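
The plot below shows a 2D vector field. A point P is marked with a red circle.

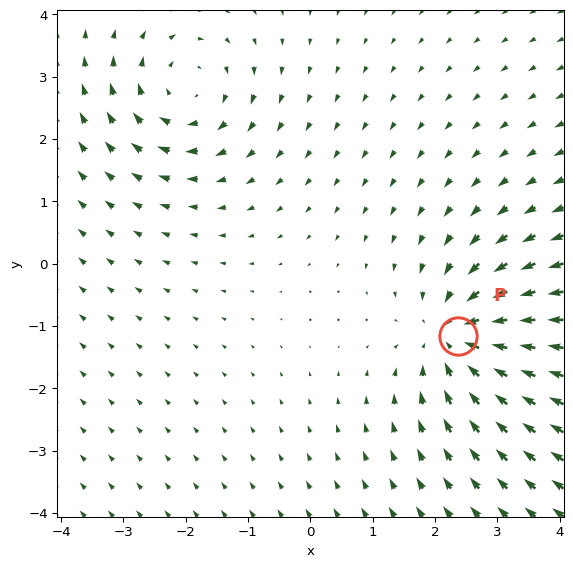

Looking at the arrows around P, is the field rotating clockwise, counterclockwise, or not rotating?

Near P at (2.4, -1.2) the arrows show no circulation. The curl there is ≈0.

not rotating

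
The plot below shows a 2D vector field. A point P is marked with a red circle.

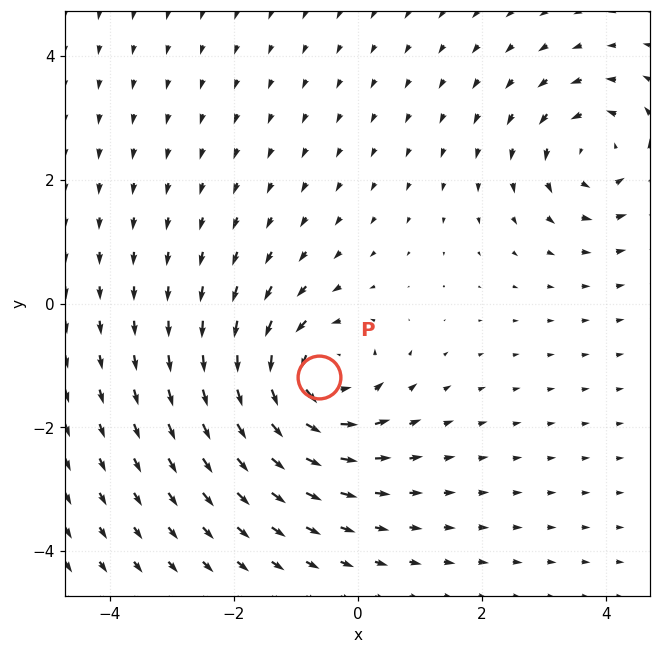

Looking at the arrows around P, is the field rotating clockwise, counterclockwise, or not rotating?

Near P at (-0.6, -1.2) the arrows circulate counterclockwise. The curl (z-component) there is about +6; positive curl means counterclockwise rotation.

counterclockwise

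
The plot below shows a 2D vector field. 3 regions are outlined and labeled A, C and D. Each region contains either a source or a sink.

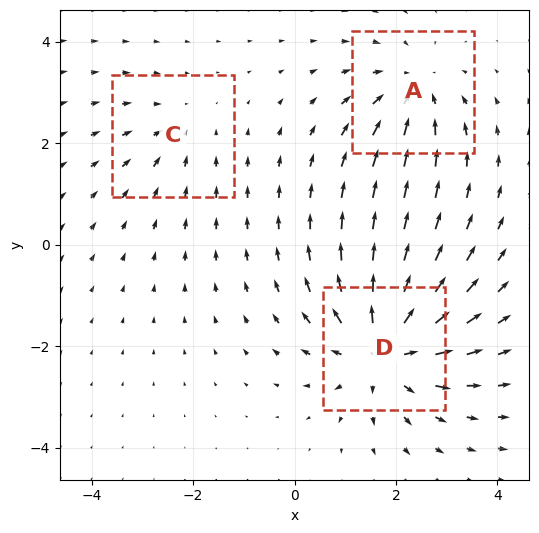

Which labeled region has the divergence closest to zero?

C

Divergence at each region's feature centre — A: about -3, C: about -2, D: about +5. Region C is closest to zero.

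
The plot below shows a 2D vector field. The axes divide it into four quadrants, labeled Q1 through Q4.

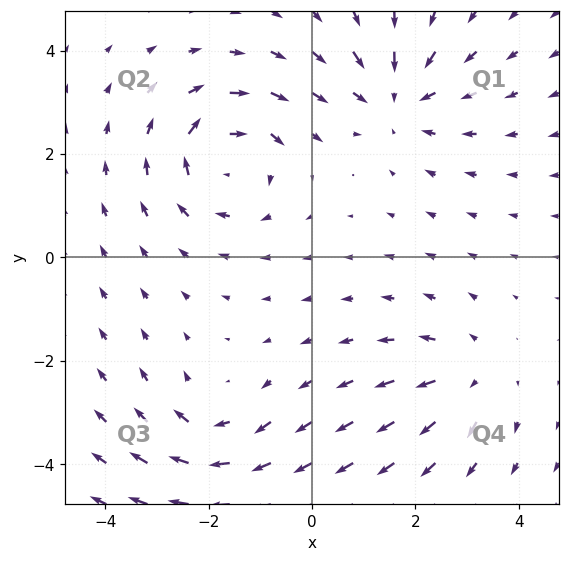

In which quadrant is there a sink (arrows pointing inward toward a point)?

Q1

The sink sits at approximately (1.6, 3.1), which lies in quadrant Q1. The divergence there is about -3, negative as expected for a sink.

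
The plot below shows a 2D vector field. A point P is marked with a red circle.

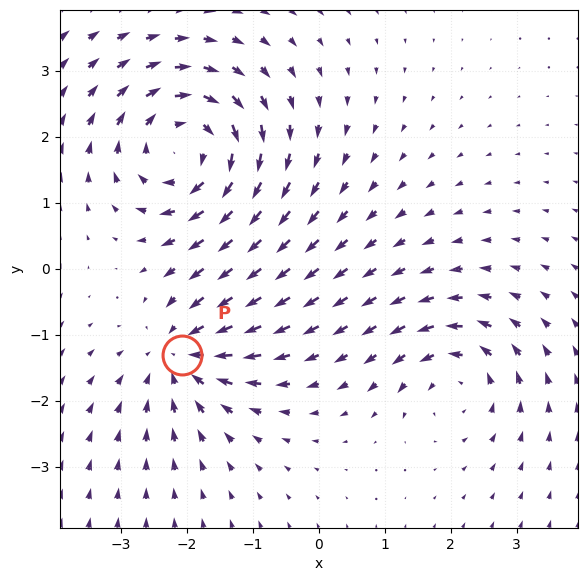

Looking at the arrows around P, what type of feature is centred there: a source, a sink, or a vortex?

sink

At P (-2.1, -1.3) the arrows converge inward. Divergence about -4, curl ≈0 — negative divergence with near-zero curl is a sink.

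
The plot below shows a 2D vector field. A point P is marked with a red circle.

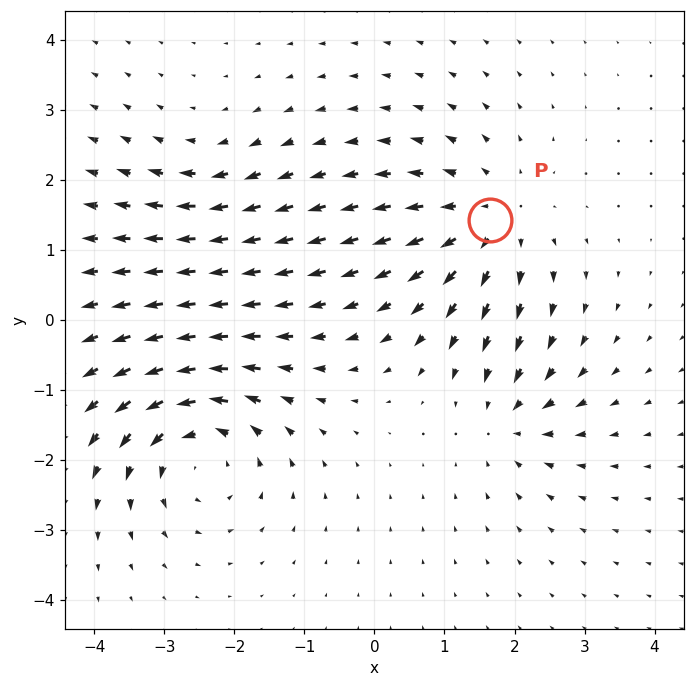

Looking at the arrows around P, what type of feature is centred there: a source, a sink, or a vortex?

At P (1.7, 1.4) the arrows spread outward. Divergence about +4, curl ≈0 — positive divergence with near-zero curl is a source.

source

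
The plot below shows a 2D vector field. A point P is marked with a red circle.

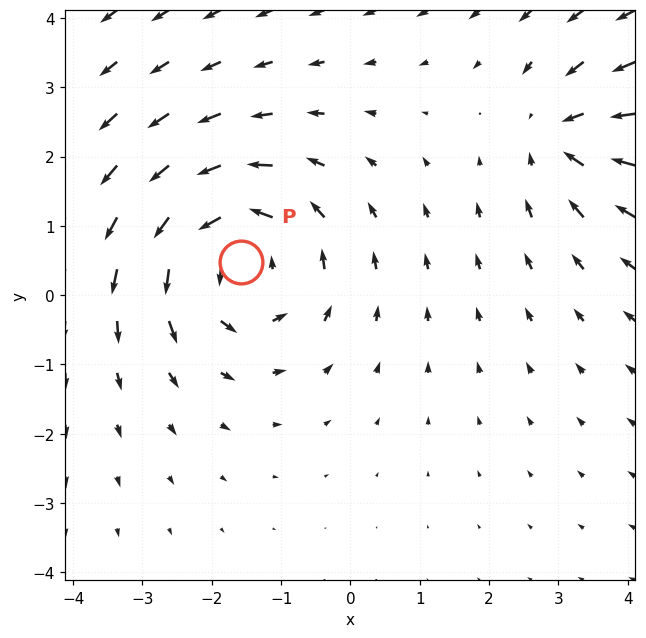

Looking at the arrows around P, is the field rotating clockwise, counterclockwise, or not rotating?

Near P at (-1.6, 0.5) the arrows circulate counterclockwise. The curl (z-component) there is about +4; positive curl means counterclockwise rotation.

counterclockwise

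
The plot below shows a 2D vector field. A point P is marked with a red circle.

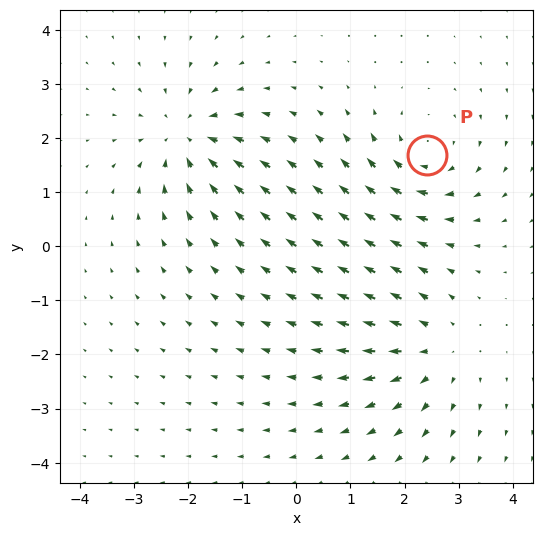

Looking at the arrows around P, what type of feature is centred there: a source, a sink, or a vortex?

At P (2.4, 1.7) the arrows circulate clockwise. Divergence ≈0, curl about -4 — near-zero divergence with nonzero curl is a vortex.

vortex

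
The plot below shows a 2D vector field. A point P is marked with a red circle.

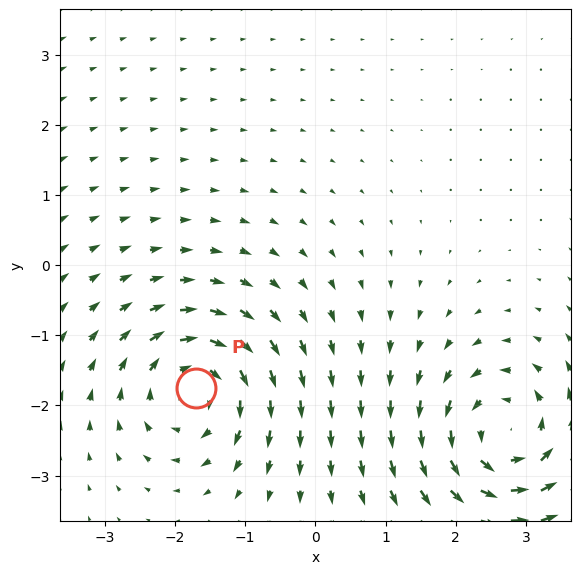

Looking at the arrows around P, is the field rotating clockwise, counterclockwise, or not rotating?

clockwise

Near P at (-1.7, -1.8) the arrows circulate clockwise. The curl (z-component) there is about -4; negative curl means clockwise rotation.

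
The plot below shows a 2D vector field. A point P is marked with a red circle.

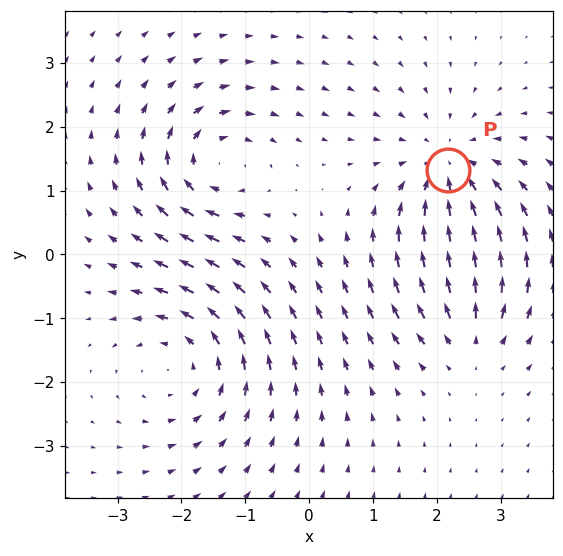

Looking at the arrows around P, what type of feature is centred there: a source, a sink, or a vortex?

At P (2.2, 1.3) the arrows converge inward. Divergence about -4, curl ≈0 — negative divergence with near-zero curl is a sink.

sink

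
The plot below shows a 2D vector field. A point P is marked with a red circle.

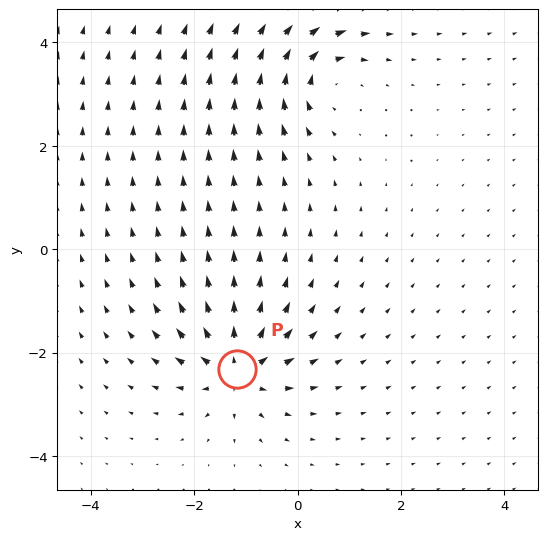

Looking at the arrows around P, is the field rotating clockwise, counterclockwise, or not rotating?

Near P at (-1.2, -2.3) the arrows show no circulation. The curl there is ≈0.

not rotating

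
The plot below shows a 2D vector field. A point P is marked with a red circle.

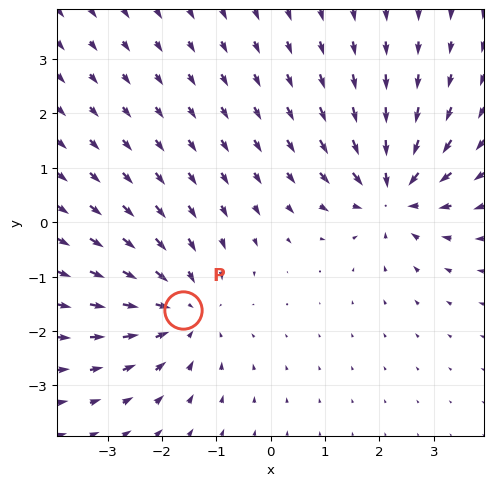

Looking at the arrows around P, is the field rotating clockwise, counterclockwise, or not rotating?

not rotating

Near P at (-1.6, -1.6) the arrows show no circulation. The curl there is ≈0.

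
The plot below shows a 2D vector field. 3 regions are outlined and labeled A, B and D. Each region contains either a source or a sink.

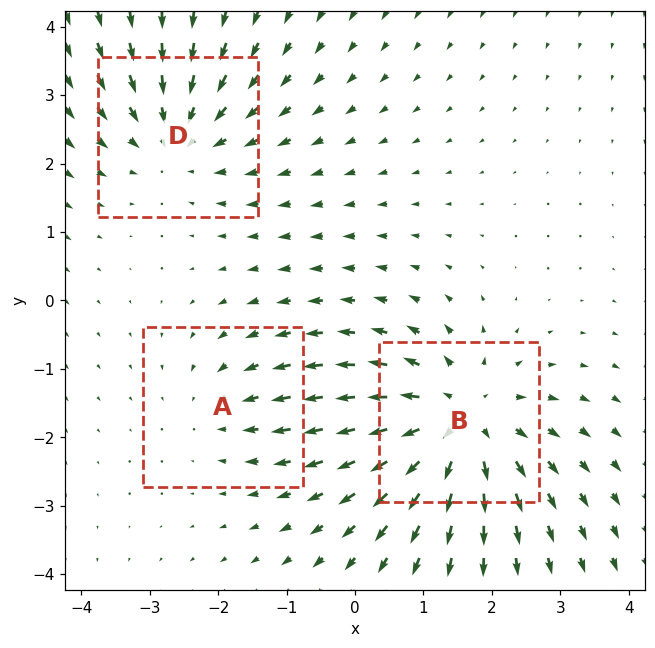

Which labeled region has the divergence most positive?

B

Divergence at each region's feature centre — A: about -2, B: about +4, D: about -3. Region B is most positive.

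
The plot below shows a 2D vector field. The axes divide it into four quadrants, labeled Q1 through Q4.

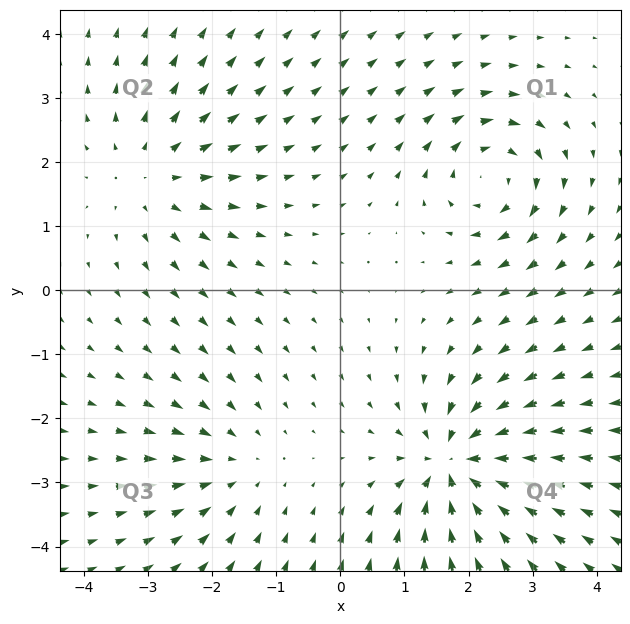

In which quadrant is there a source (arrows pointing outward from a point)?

The source sits at approximately (-2.9, 1.8), which lies in quadrant Q2. The divergence there is about +3, positive as expected for a source.

Q2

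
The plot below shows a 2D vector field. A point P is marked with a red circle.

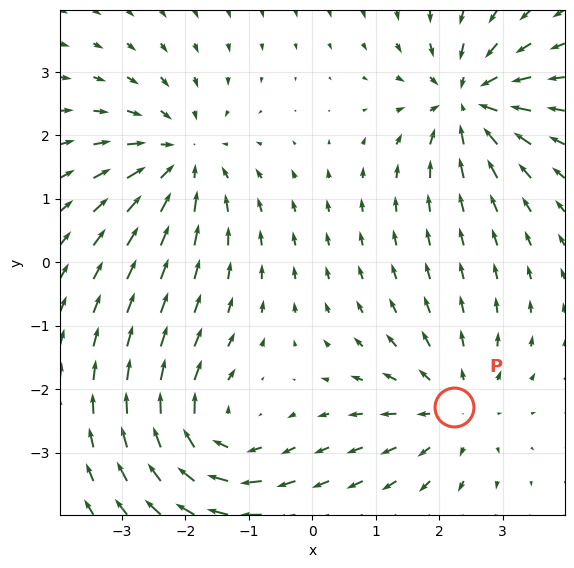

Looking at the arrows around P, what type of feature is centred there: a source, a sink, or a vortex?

source

At P (2.2, -2.3) the arrows spread outward. Divergence about +4, curl ≈0 — positive divergence with near-zero curl is a source.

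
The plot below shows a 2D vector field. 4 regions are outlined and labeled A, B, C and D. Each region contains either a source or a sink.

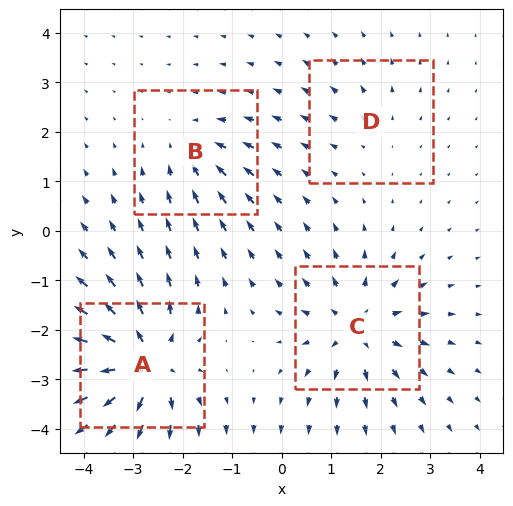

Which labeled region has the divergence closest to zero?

D

Divergence at each region's feature centre — A: about +8, B: about -4, C: about +6, D: about +2. Region D is closest to zero.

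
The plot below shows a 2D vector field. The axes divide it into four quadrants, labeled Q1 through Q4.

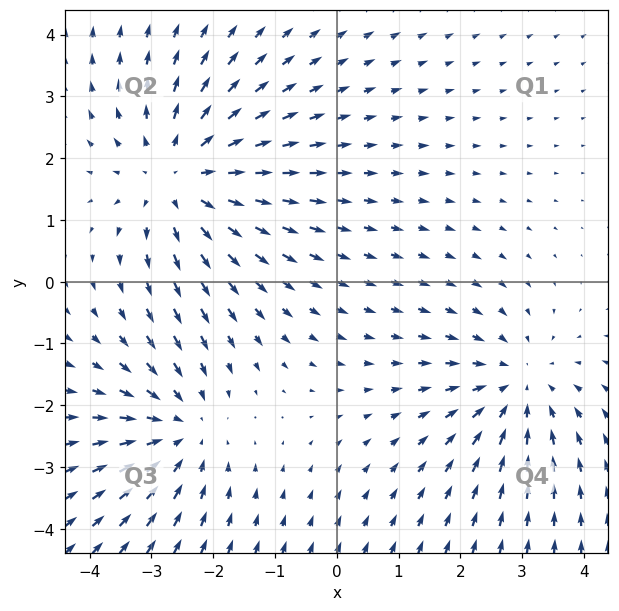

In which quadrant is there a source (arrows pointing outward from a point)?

The source sits at approximately (-2.5, 1.7), which lies in quadrant Q2. The divergence there is about +4, positive as expected for a source.

Q2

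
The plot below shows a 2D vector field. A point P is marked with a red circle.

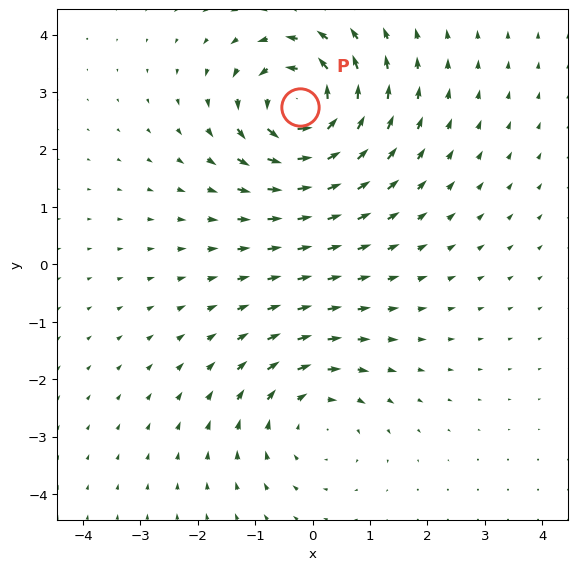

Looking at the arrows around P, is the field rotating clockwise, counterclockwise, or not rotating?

counterclockwise

Near P at (-0.2, 2.7) the arrows circulate counterclockwise. The curl (z-component) there is about +6; positive curl means counterclockwise rotation.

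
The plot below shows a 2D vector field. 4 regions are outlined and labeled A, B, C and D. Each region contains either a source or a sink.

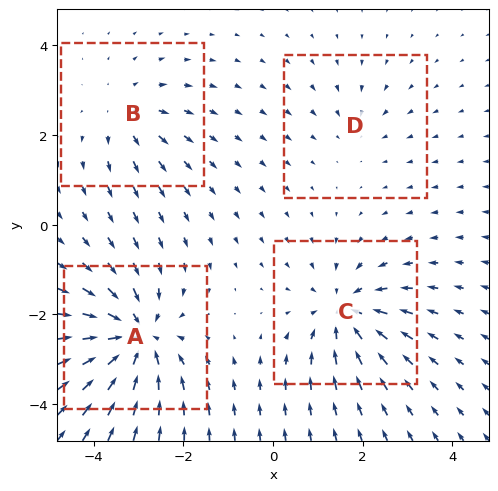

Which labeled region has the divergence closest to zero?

Divergence at each region's feature centre — A: about -7, B: about +3, C: about -5, D: about -2. Region D is closest to zero.

D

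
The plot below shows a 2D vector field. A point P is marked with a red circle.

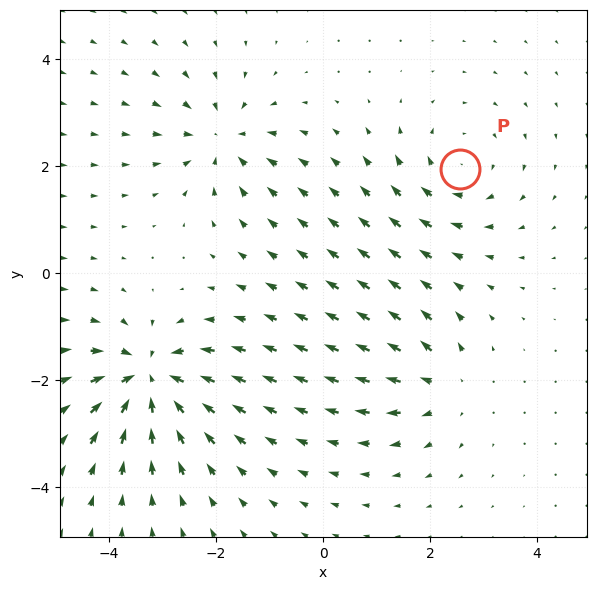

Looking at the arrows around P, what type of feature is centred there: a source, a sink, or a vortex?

At P (2.6, 2.0) the arrows circulate clockwise. Divergence ≈0, curl about -3 — near-zero divergence with nonzero curl is a vortex.

vortex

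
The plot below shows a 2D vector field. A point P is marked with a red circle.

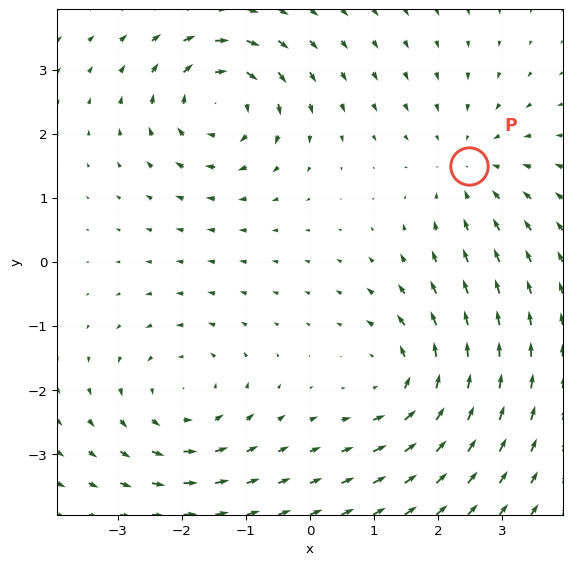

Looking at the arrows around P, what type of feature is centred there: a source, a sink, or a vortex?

sink

At P (2.5, 1.5) the arrows converge inward. Divergence about -4, curl ≈0 — negative divergence with near-zero curl is a sink.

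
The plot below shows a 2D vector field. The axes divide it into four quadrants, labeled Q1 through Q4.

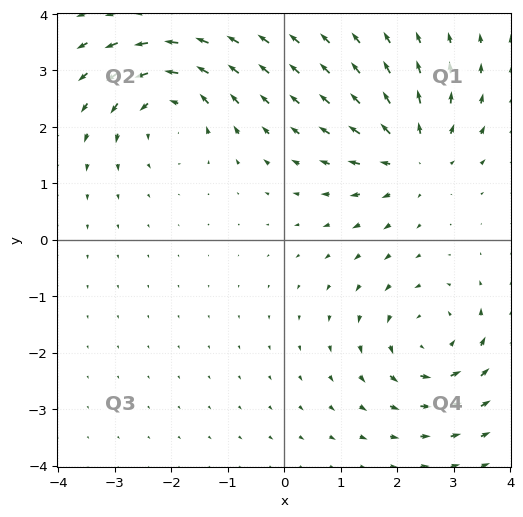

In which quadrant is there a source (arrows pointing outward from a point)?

The source sits at approximately (2.3, 1.5), which lies in quadrant Q1. The divergence there is about +5, positive as expected for a source.

Q1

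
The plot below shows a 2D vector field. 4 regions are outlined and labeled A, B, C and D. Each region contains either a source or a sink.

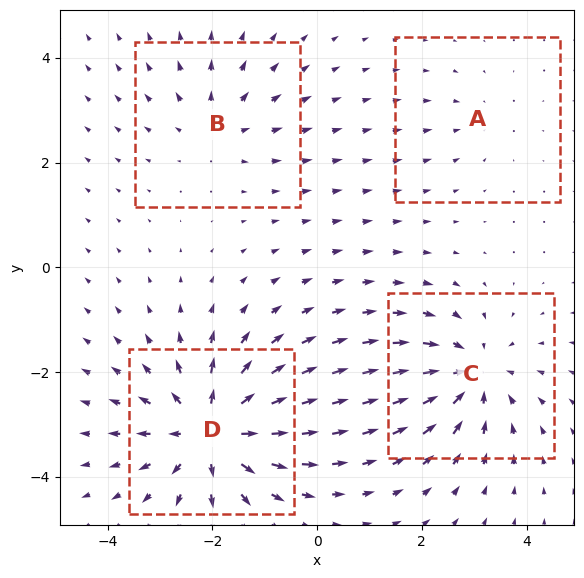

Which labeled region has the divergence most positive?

D

Divergence at each region's feature centre — A: about -2, B: about +3, C: about -5, D: about +7. Region D is most positive.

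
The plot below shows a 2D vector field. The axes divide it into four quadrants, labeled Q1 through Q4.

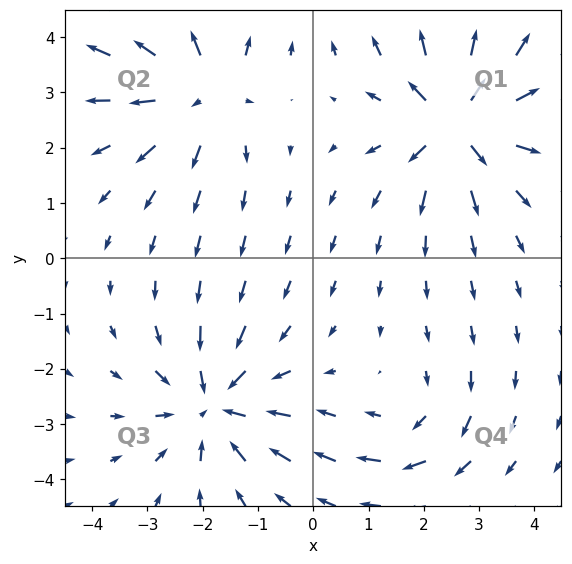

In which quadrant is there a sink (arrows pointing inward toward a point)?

Q3

The sink sits at approximately (-1.8, -2.7), which lies in quadrant Q3. The divergence there is about -4, negative as expected for a sink.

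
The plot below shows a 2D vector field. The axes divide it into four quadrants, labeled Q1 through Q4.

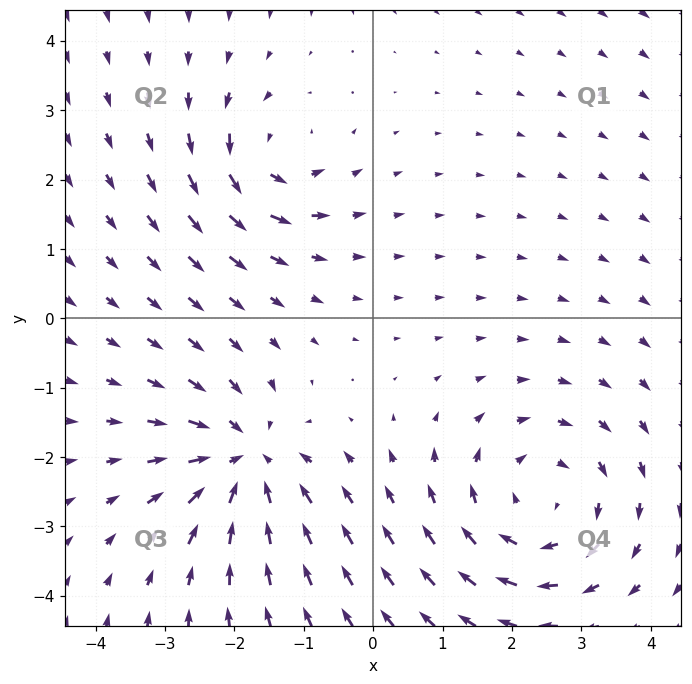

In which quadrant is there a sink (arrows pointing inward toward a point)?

The sink sits at approximately (-1.8, -2.0), which lies in quadrant Q3. The divergence there is about -5, negative as expected for a sink.

Q3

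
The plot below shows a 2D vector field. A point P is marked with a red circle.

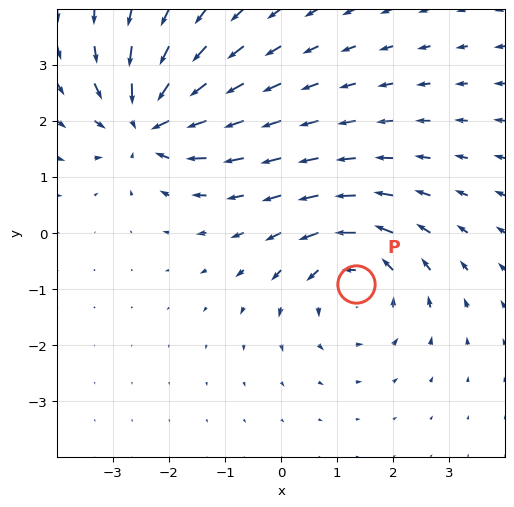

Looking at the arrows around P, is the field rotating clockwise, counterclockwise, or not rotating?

counterclockwise

Near P at (1.3, -0.9) the arrows circulate counterclockwise. The curl (z-component) there is about +4; positive curl means counterclockwise rotation.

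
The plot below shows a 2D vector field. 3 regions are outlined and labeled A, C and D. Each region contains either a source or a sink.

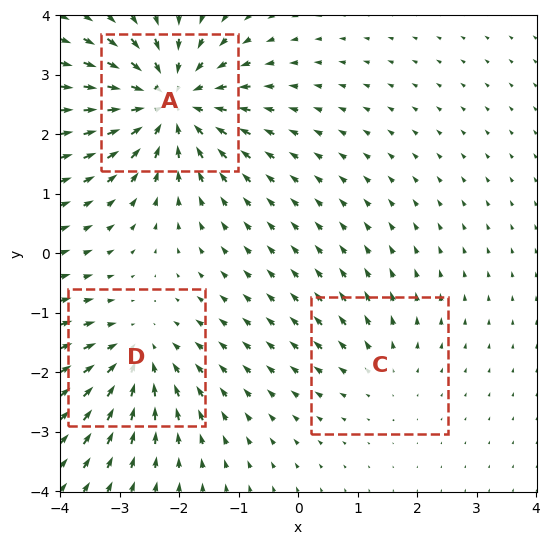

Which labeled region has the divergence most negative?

Divergence at each region's feature centre — A: about -5, C: about +2, D: about -3. Region A is most negative.

A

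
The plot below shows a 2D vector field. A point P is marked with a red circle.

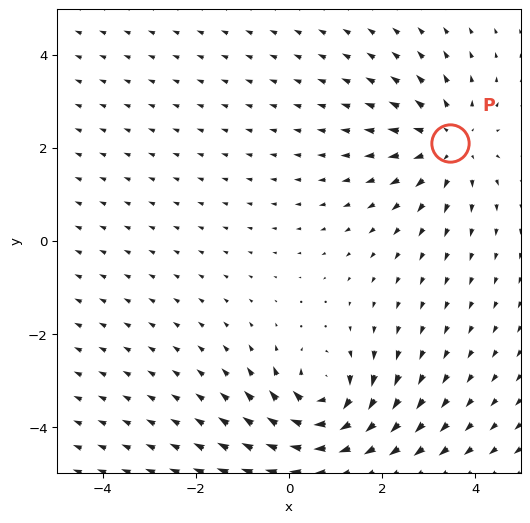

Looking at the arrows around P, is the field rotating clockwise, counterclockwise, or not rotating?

Near P at (3.4, 2.1) the arrows show no circulation. The curl there is ≈0.

not rotating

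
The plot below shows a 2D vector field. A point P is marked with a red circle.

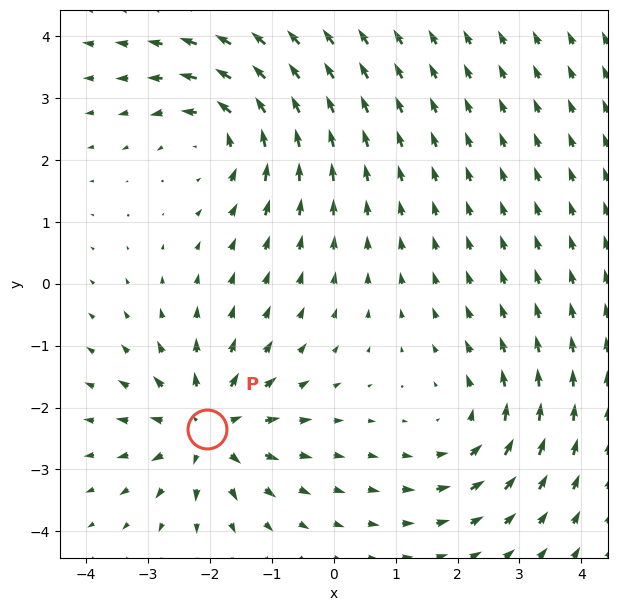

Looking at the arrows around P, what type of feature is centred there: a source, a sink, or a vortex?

source

At P (-2.0, -2.3) the arrows spread outward. Divergence about +4, curl ≈0 — positive divergence with near-zero curl is a source.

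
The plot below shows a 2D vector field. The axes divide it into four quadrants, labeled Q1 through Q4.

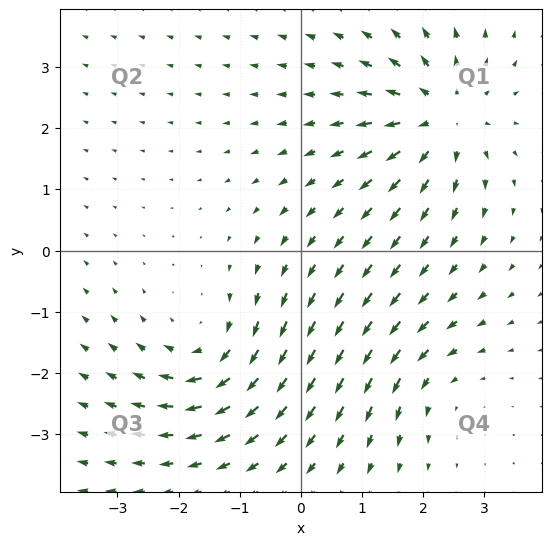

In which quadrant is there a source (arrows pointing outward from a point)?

Q1

The source sits at approximately (2.3, 2.2), which lies in quadrant Q1. The divergence there is about +5, positive as expected for a source.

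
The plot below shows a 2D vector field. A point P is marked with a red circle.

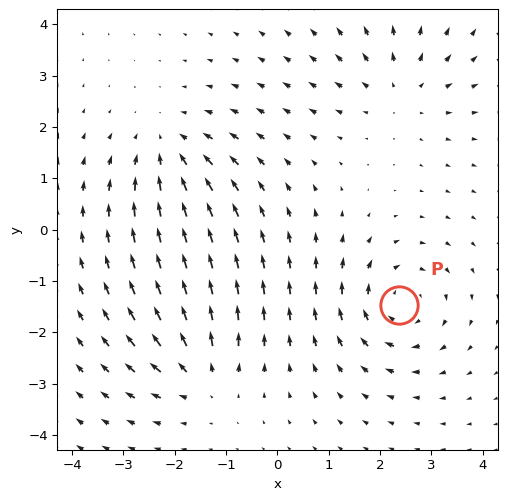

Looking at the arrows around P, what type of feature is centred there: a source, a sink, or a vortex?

vortex

At P (2.4, -1.5) the arrows circulate clockwise. Divergence ≈0, curl about -5 — near-zero divergence with nonzero curl is a vortex.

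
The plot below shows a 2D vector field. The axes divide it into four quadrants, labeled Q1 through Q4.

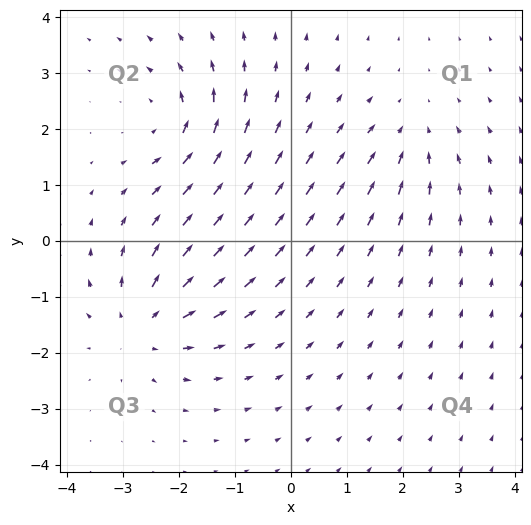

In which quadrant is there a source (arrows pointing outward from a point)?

Q3

The source sits at approximately (-2.6, -1.5), which lies in quadrant Q3. The divergence there is about +5, positive as expected for a source.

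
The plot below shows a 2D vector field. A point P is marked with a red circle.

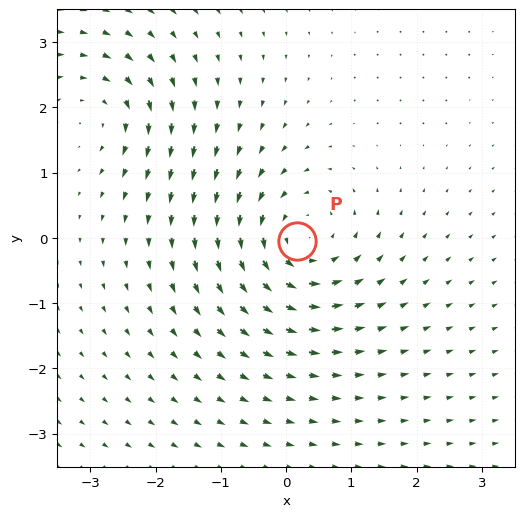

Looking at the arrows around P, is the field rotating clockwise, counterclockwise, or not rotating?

counterclockwise

Near P at (0.2, -0.1) the arrows circulate counterclockwise. The curl (z-component) there is about +5; positive curl means counterclockwise rotation.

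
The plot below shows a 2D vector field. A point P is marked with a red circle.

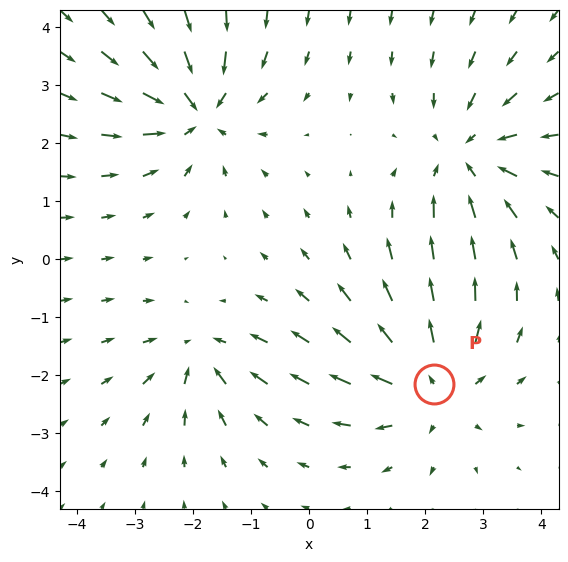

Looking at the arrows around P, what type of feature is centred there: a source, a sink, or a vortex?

At P (2.1, -2.2) the arrows spread outward. Divergence about +4, curl ≈0 — positive divergence with near-zero curl is a source.

source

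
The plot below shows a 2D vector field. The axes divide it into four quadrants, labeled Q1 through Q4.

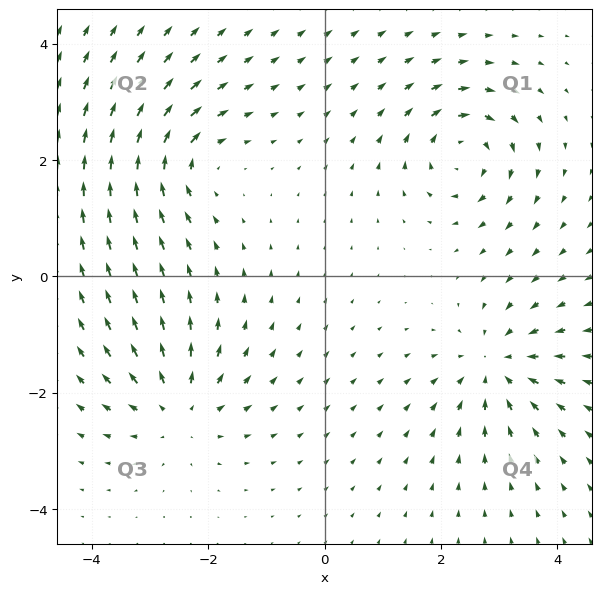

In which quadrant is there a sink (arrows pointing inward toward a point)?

The sink sits at approximately (2.9, -1.5), which lies in quadrant Q4. The divergence there is about -4, negative as expected for a sink.

Q4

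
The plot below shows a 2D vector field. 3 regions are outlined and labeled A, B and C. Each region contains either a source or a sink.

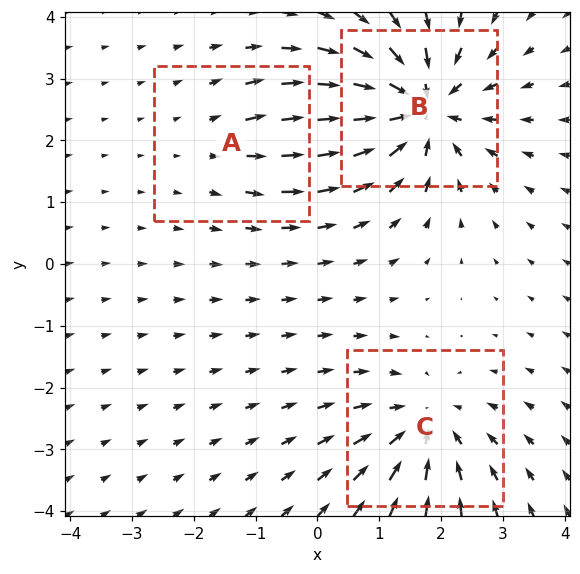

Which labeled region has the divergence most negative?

Divergence at each region's feature centre — A: about +2, B: about -5, C: about -3. Region B is most negative.

B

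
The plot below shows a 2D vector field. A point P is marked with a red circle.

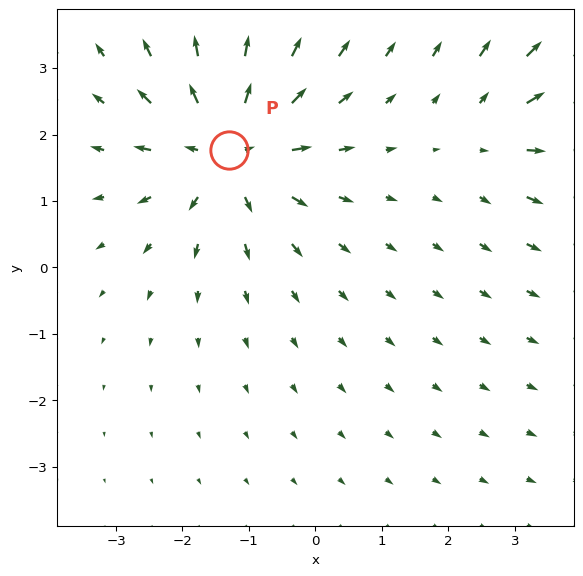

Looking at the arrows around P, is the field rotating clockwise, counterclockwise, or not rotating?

Near P at (-1.3, 1.8) the arrows show no circulation. The curl there is ≈0.

not rotating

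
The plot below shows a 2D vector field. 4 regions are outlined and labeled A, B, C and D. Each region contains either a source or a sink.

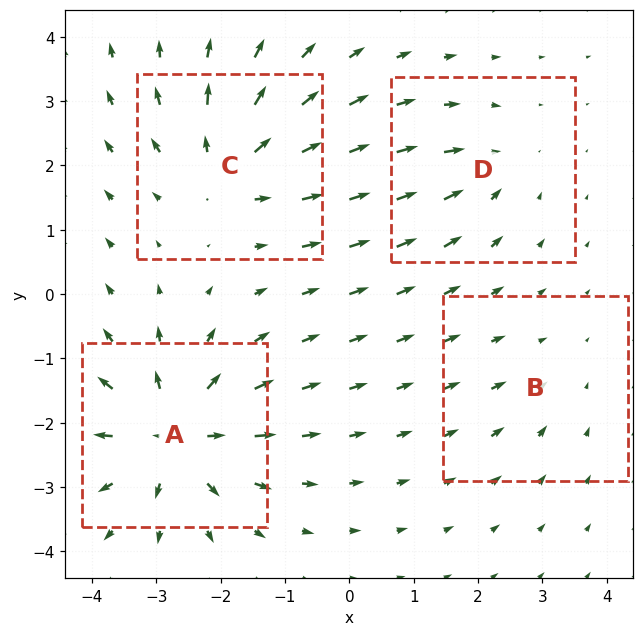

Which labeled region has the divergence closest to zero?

Divergence at each region's feature centre — A: about +8, B: about -2, C: about +6, D: about -4. Region B is closest to zero.

B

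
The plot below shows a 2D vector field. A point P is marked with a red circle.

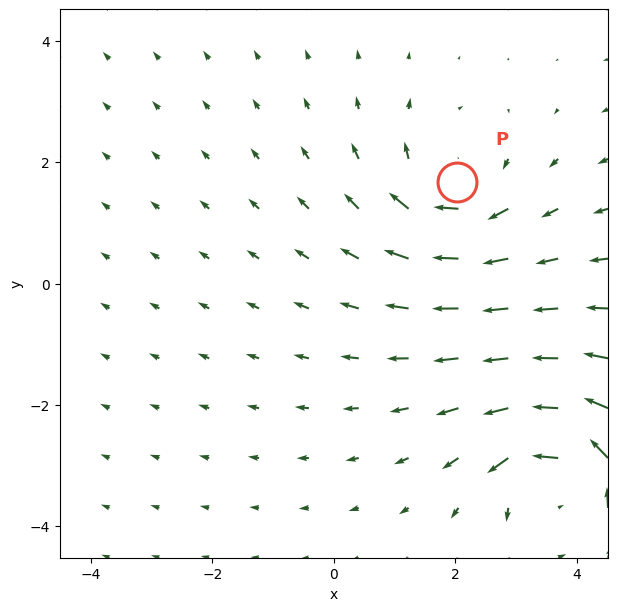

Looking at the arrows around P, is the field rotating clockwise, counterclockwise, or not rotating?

clockwise

Near P at (2.0, 1.7) the arrows circulate clockwise. The curl (z-component) there is about -3; negative curl means clockwise rotation.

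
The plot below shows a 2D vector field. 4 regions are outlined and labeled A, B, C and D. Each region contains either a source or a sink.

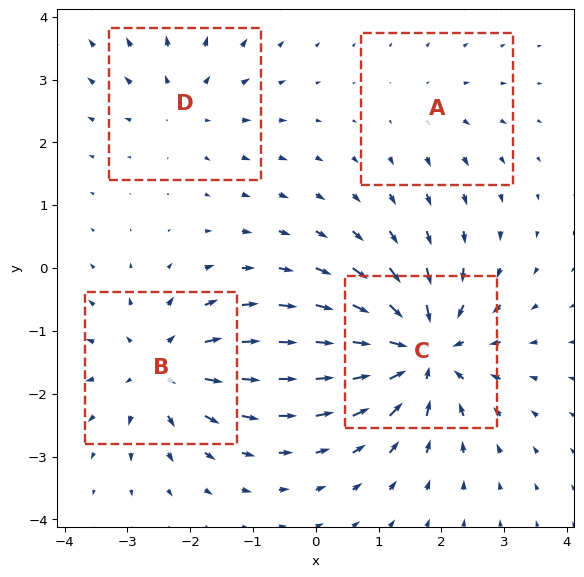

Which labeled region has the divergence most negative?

Divergence at each region's feature centre — A: about +2, B: about +5, C: about -8, D: about +3. Region C is most negative.

C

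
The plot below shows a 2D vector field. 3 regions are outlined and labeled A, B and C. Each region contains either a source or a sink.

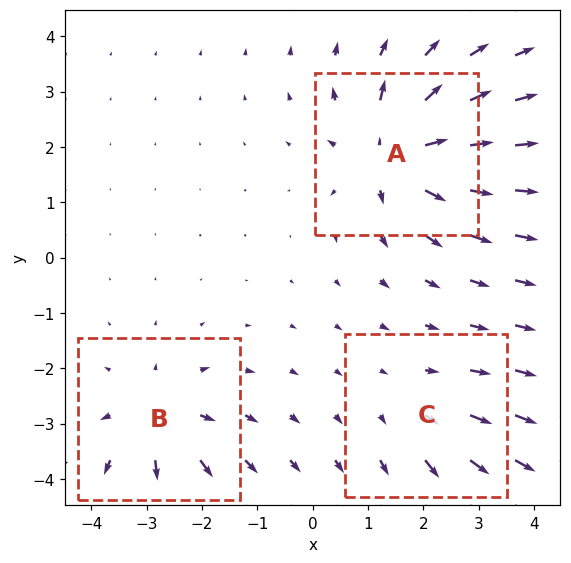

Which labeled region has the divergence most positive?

Divergence at each region's feature centre — A: about +6, B: about +4, C: about +3. Region A is most positive.

A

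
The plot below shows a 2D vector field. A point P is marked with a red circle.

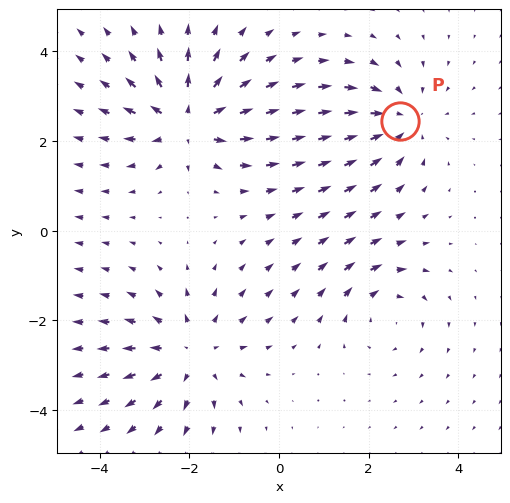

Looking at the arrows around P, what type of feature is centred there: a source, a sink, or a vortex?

At P (2.7, 2.5) the arrows converge inward. Divergence about -3, curl ≈0 — negative divergence with near-zero curl is a sink.

sink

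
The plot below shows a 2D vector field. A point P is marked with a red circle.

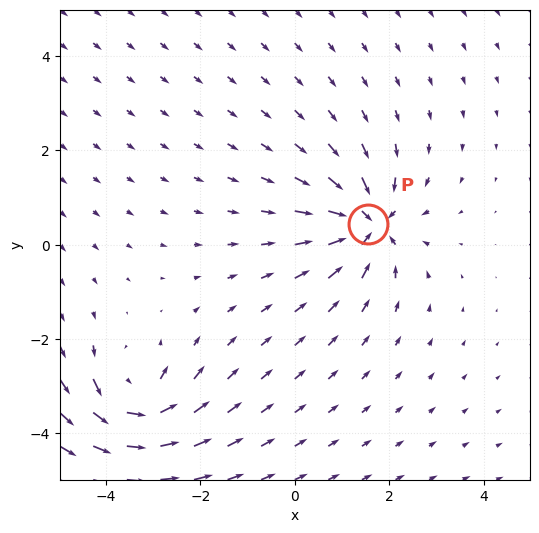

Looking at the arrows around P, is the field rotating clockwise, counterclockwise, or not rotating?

not rotating

Near P at (1.5, 0.4) the arrows show no circulation. The curl there is ≈0.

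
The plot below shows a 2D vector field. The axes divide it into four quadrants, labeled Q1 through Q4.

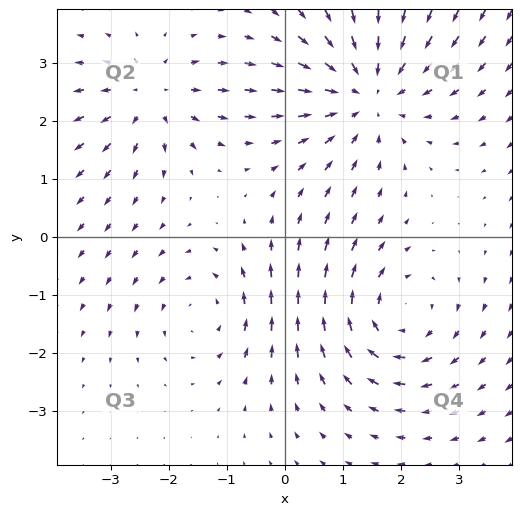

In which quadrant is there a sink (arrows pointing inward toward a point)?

Q1

The sink sits at approximately (1.4, 2.5), which lies in quadrant Q1. The divergence there is about -4, negative as expected for a sink.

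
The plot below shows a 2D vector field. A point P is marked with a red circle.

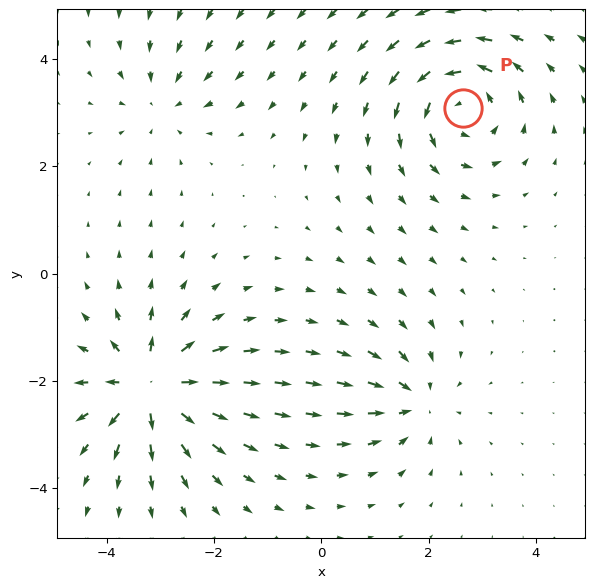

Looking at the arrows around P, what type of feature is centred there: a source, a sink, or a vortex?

vortex

At P (2.6, 3.1) the arrows circulate counterclockwise. Divergence ≈0, curl about +5 — near-zero divergence with nonzero curl is a vortex.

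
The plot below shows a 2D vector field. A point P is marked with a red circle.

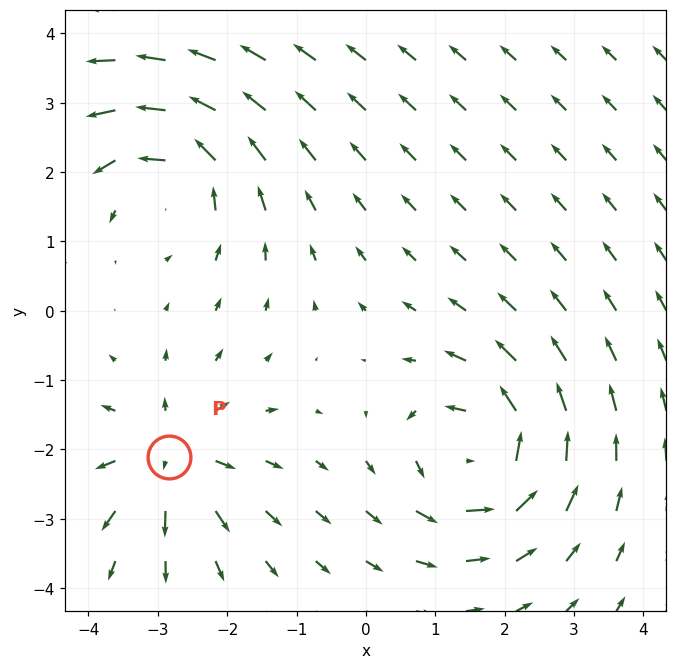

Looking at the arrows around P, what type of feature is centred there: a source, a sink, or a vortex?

At P (-2.8, -2.1) the arrows spread outward. Divergence about +5, curl ≈0 — positive divergence with near-zero curl is a source.

source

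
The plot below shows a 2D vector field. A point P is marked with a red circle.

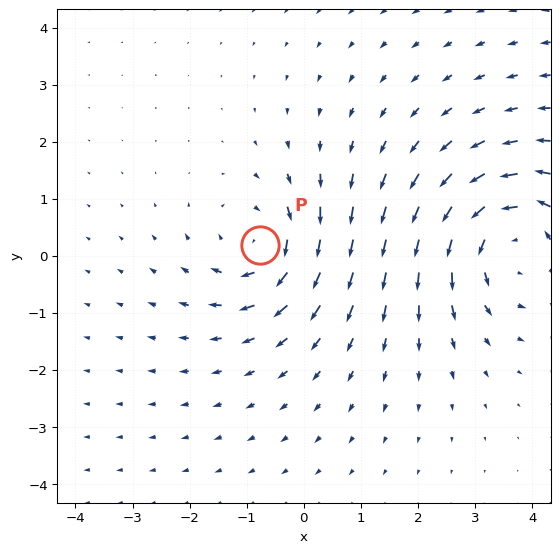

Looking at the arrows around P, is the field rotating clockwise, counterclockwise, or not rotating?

clockwise

Near P at (-0.8, 0.2) the arrows circulate clockwise. The curl (z-component) there is about -4; negative curl means clockwise rotation.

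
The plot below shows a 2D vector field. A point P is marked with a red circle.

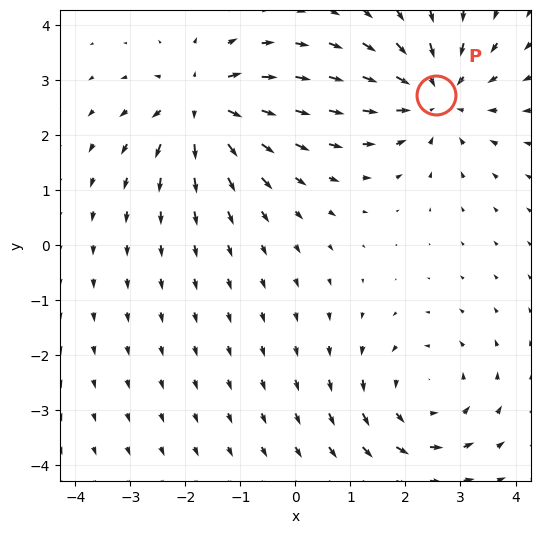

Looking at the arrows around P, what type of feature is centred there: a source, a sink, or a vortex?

At P (2.6, 2.7) the arrows converge inward. Divergence about -4, curl ≈0 — negative divergence with near-zero curl is a sink.

sink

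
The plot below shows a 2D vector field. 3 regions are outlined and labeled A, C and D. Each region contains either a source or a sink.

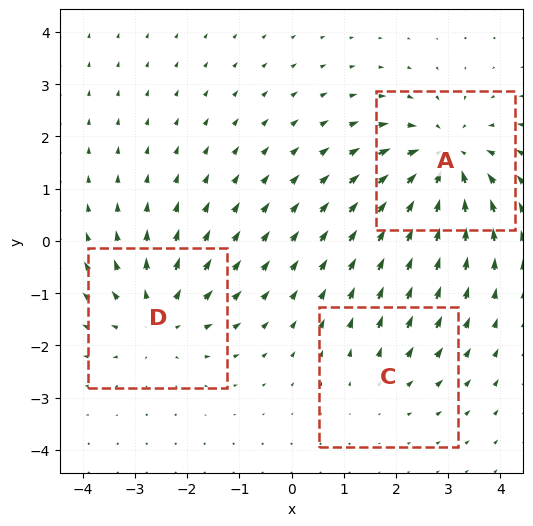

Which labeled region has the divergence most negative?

Divergence at each region's feature centre — A: about -4, C: about +2, D: about +3. Region A is most negative.

A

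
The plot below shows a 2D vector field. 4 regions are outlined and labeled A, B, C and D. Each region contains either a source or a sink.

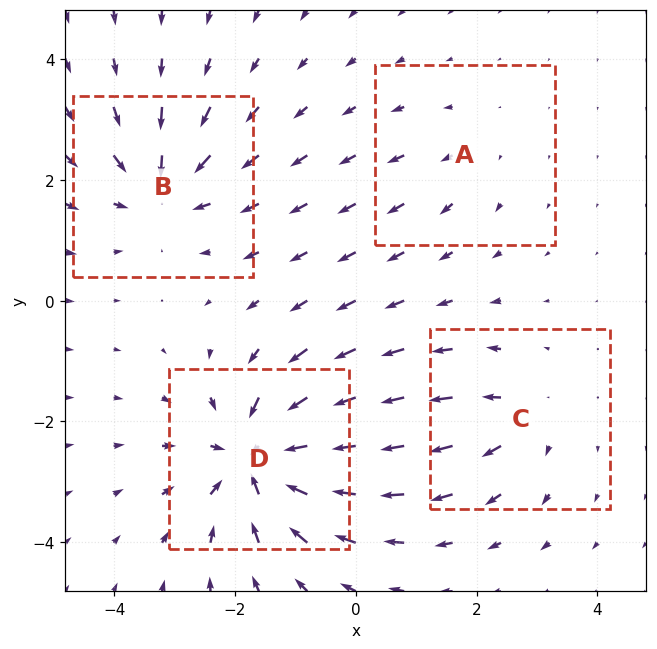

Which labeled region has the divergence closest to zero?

A

Divergence at each region's feature centre — A: about +2, B: about -5, C: about +4, D: about -8. Region A is closest to zero.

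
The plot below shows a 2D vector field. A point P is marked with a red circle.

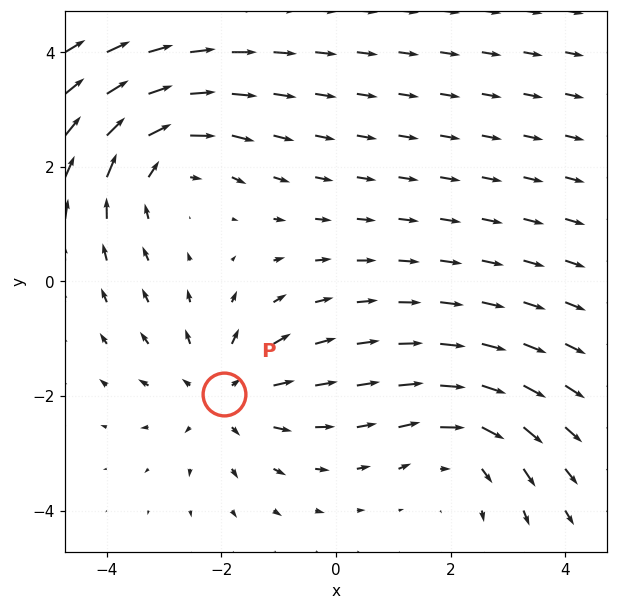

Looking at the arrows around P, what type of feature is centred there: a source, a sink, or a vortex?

At P (-2.0, -2.0) the arrows spread outward. Divergence about +3, curl ≈0 — positive divergence with near-zero curl is a source.

source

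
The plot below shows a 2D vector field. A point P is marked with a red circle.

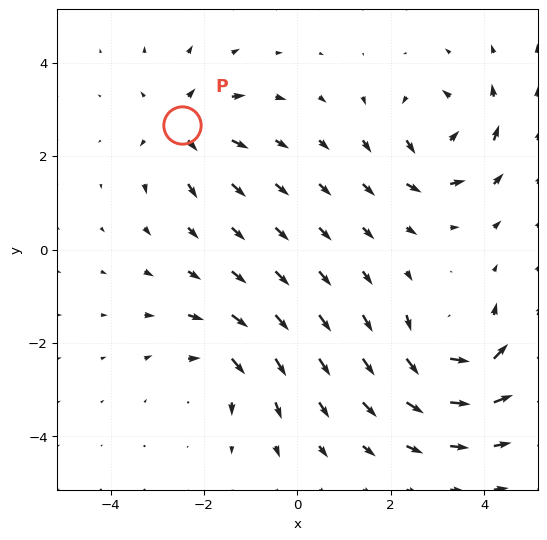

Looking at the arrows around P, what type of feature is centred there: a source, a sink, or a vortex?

source

At P (-2.5, 2.7) the arrows spread outward. Divergence about +4, curl ≈0 — positive divergence with near-zero curl is a source.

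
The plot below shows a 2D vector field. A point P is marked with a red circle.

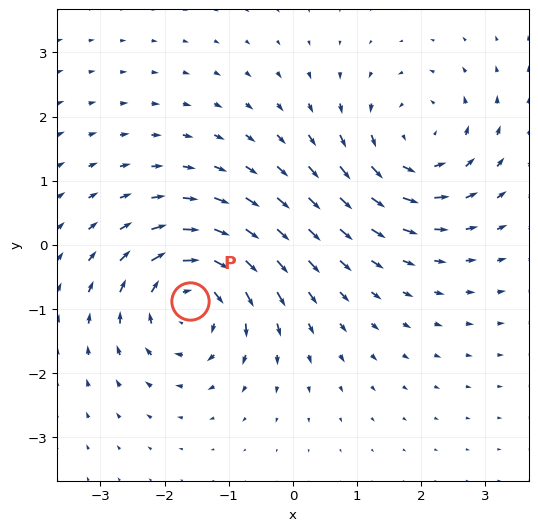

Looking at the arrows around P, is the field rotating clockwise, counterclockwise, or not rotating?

Near P at (-1.6, -0.9) the arrows circulate clockwise. The curl (z-component) there is about -6; negative curl means clockwise rotation.

clockwise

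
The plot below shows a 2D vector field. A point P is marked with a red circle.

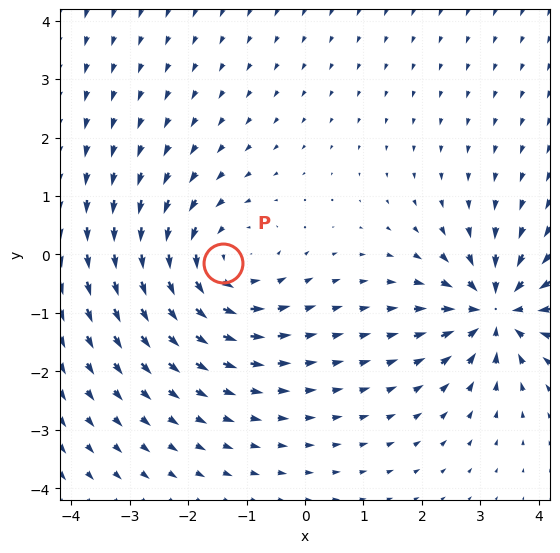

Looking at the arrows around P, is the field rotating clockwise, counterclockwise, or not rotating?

Near P at (-1.4, -0.1) the arrows circulate counterclockwise. The curl (z-component) there is about +3; positive curl means counterclockwise rotation.

counterclockwise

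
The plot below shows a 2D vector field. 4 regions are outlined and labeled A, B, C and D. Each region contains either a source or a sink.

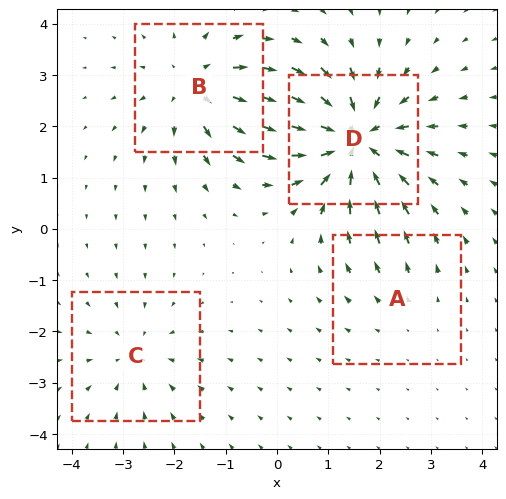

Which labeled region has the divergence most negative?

D

Divergence at each region's feature centre — A: about +2, B: about +4, C: about -3, D: about -7. Region D is most negative.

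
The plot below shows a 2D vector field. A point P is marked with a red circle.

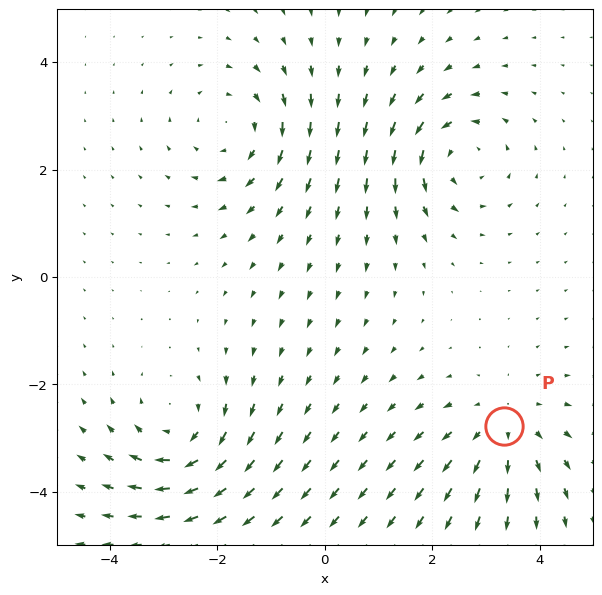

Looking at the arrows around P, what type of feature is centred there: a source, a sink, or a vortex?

source

At P (3.3, -2.8) the arrows spread outward. Divergence about +4, curl ≈0 — positive divergence with near-zero curl is a source.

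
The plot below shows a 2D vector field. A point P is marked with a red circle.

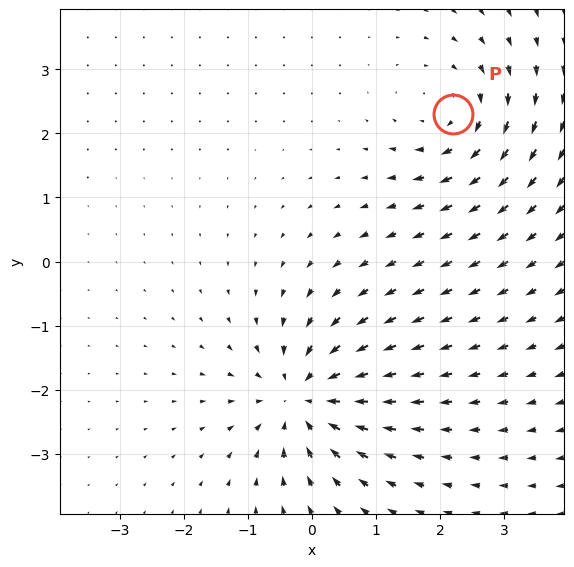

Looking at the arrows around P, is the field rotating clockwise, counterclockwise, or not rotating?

clockwise

Near P at (2.2, 2.3) the arrows circulate clockwise. The curl (z-component) there is about -4; negative curl means clockwise rotation.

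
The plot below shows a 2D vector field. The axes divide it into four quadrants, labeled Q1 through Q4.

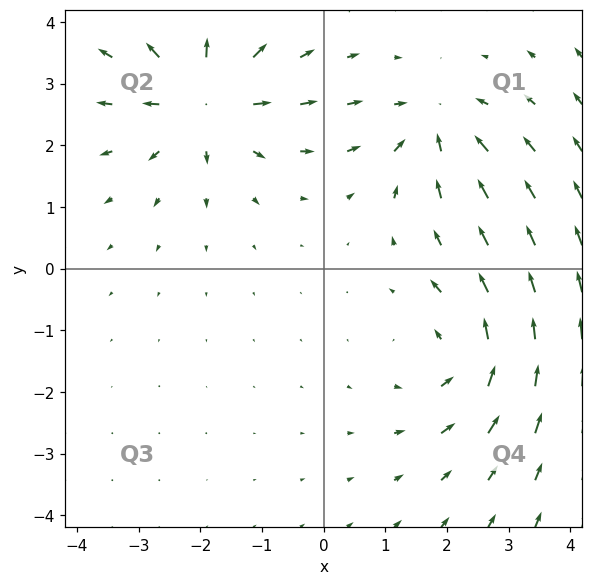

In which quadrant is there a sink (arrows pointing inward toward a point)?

The sink sits at approximately (1.8, 2.3), which lies in quadrant Q1. The divergence there is about -4, negative as expected for a sink.

Q1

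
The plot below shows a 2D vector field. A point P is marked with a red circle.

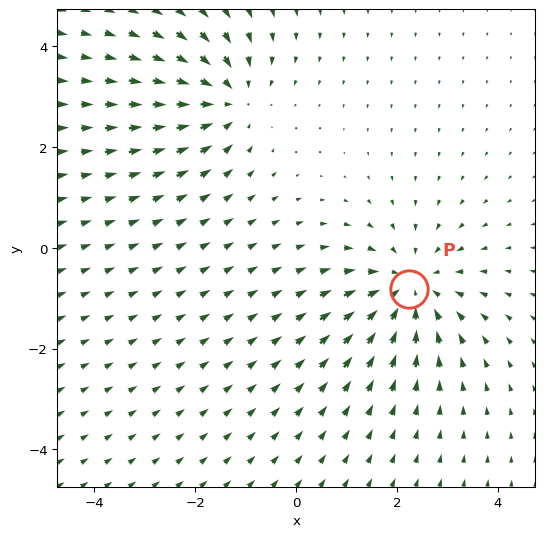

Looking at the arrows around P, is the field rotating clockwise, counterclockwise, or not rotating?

Near P at (2.2, -0.8) the arrows show no circulation. The curl there is ≈0.

not rotating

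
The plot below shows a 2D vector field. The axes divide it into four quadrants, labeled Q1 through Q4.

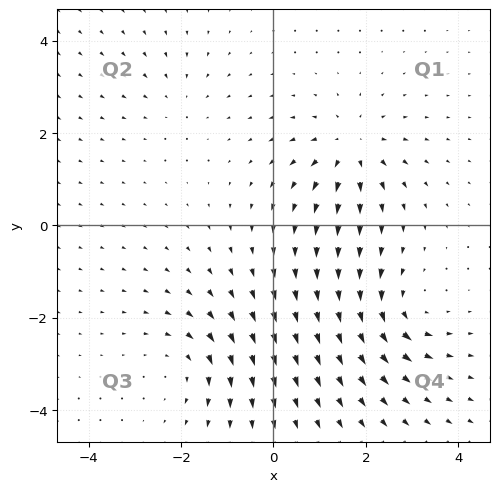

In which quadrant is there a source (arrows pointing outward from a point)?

The source sits at approximately (1.7, 1.7), which lies in quadrant Q1. The divergence there is about +6, positive as expected for a source.

Q1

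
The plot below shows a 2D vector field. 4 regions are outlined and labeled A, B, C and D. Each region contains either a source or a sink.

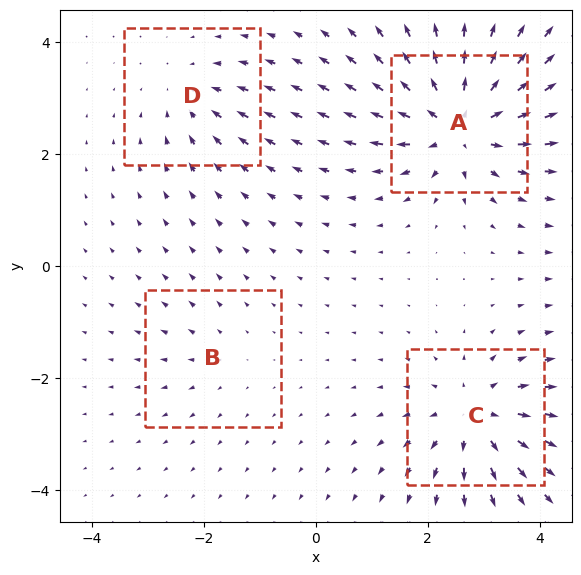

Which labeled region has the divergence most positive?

Divergence at each region's feature centre — A: about +8, B: about +2, C: about +6, D: about -3. Region A is most positive.

A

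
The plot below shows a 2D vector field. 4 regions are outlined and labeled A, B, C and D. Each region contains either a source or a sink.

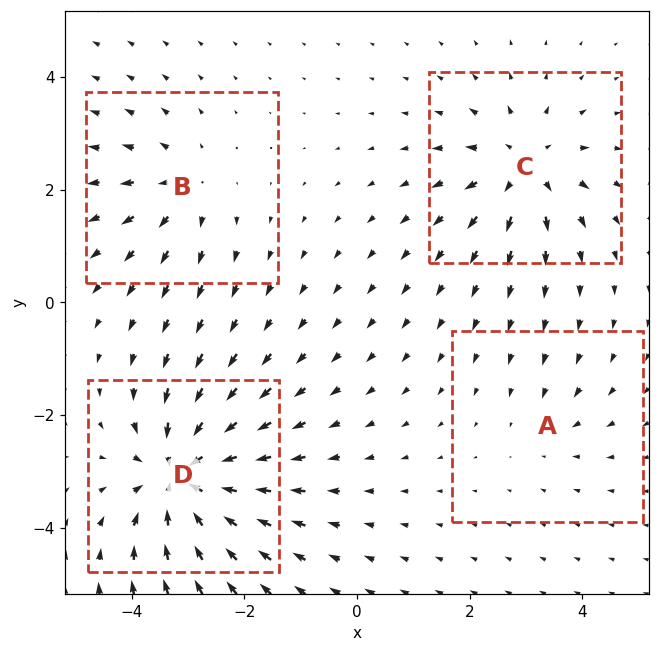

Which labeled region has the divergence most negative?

D

Divergence at each region's feature centre — A: about -2, B: about +4, C: about +5, D: about -7. Region D is most negative.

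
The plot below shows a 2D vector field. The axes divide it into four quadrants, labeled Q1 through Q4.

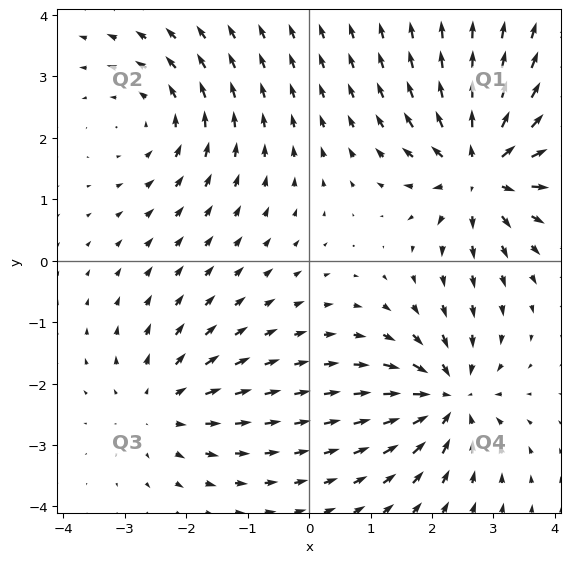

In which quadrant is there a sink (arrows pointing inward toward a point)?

The sink sits at approximately (2.3, -2.2), which lies in quadrant Q4. The divergence there is about -5, negative as expected for a sink.

Q4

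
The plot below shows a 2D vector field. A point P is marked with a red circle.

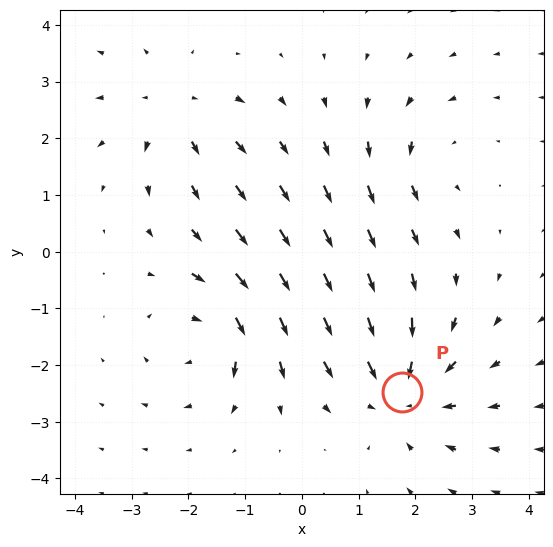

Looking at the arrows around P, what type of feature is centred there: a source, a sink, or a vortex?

At P (1.8, -2.5) the arrows converge inward. Divergence about -4, curl ≈0 — negative divergence with near-zero curl is a sink.

sink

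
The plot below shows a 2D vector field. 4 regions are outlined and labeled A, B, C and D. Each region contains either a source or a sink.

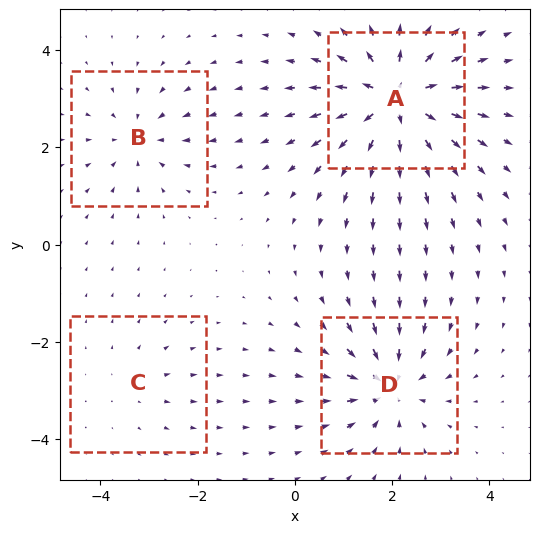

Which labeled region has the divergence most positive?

Divergence at each region's feature centre — A: about +9, B: about -4, C: about +2, D: about -6. Region A is most positive.

A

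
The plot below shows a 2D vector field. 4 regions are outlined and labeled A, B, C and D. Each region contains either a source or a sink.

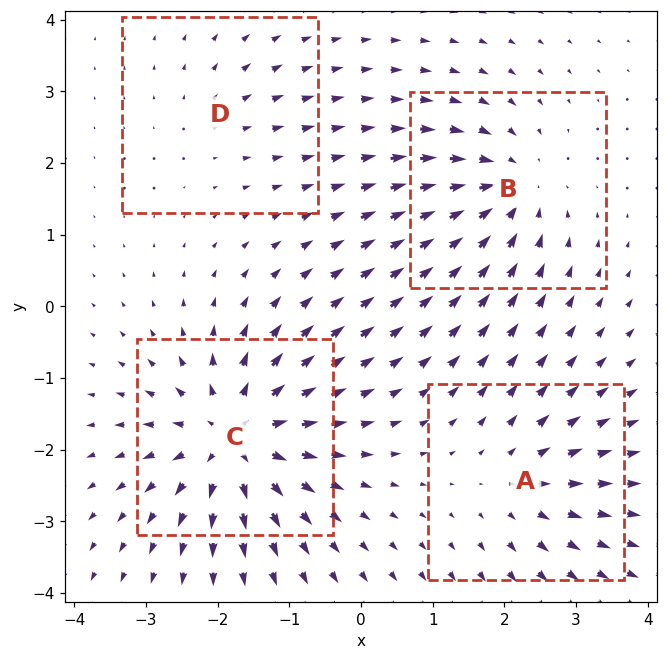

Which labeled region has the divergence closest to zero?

Divergence at each region's feature centre — A: about +4, B: about -6, C: about +8, D: about +2. Region D is closest to zero.

D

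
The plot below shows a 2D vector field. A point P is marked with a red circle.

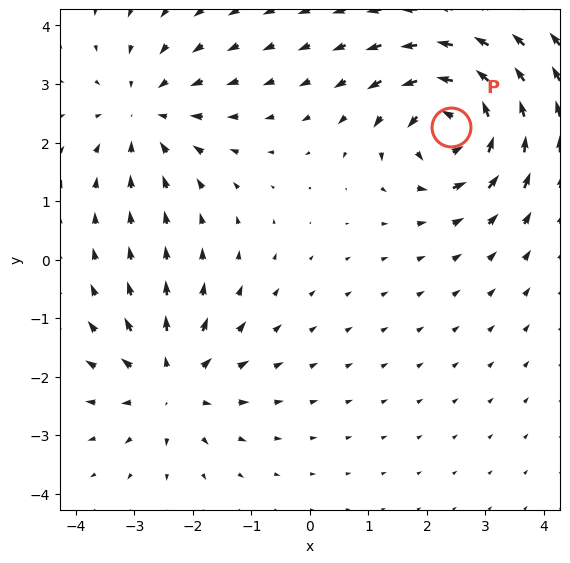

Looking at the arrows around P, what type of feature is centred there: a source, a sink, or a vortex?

vortex

At P (2.4, 2.3) the arrows circulate counterclockwise. Divergence ≈0, curl about +5 — near-zero divergence with nonzero curl is a vortex.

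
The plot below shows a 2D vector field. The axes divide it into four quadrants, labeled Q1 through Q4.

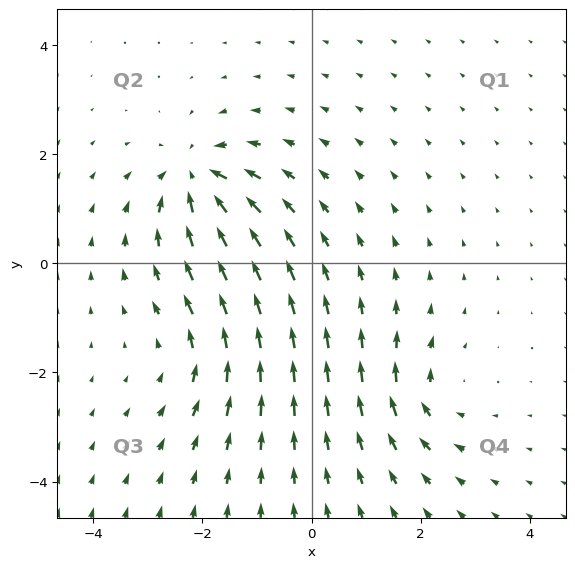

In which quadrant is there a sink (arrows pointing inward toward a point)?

The sink sits at approximately (-2.1, 1.5), which lies in quadrant Q2. The divergence there is about -6, negative as expected for a sink.

Q2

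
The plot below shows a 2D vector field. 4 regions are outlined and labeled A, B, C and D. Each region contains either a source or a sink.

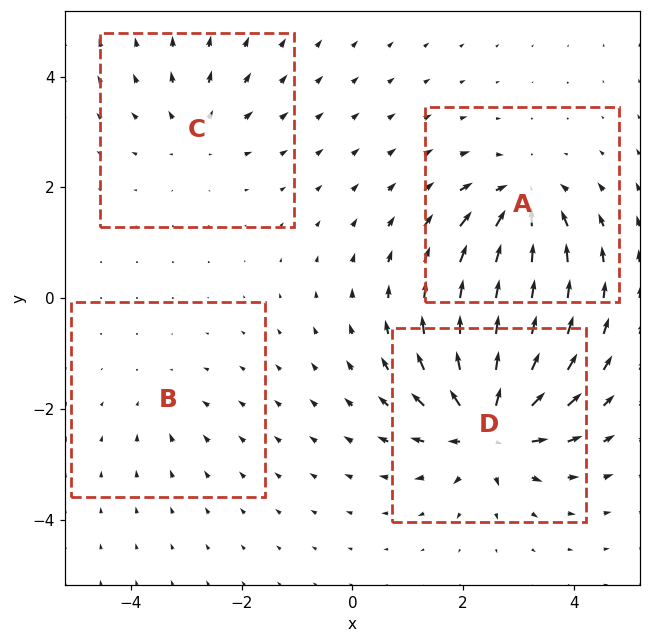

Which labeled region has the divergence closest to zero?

Divergence at each region's feature centre — A: about -6, B: about -2, C: about +4, D: about +9. Region B is closest to zero.

B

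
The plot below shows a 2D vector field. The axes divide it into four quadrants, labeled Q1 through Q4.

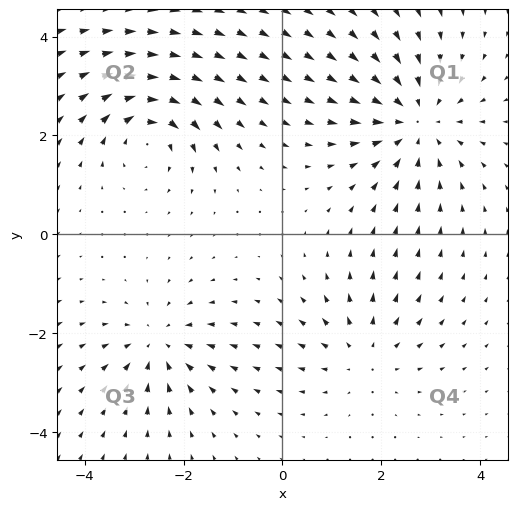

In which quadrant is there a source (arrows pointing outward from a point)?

The source sits at approximately (1.6, -2.4), which lies in quadrant Q4. The divergence there is about +2, positive as expected for a source.

Q4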